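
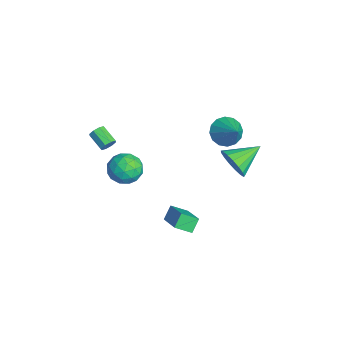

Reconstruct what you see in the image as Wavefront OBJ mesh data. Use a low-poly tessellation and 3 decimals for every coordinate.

v 1.692 2.775 -0.468
v 2.304 2.63 0.385
v 1.128 4.485 0.228
v 2.609 2.865 0.056
v 2.705 3.079 -0.394
v 2.568 3.224 -0.86
v 2.231 3.266 -1.237
v 1.771 3.196 -1.438
v 1.292 3.029 -1.416
v 0.905 2.804 -1.177
v 0.698 2.573 -0.776
v 0.719 2.387 -0.304
v 0.963 2.291 0.13
v 1.374 2.306 0.427
v 1.858 2.428 0.52
v 1.995 -0.162 -5.026
v 1.808 -1.096 -4.517
v 1.556 0.318 -4.306
v 1.369 -0.617 -3.798
v 3.831 0.017 -4.022
v 3.644 -0.918 -3.514
v 3.392 0.496 -3.303
v 3.205 -0.438 -2.794
v -2.397 -1.583 -2.769
v -1.434 -1.742 -3.307
v -3.026 -3.138 -3.433
v -2.063 -3.297 -3.971
v -2.096 -3.359 -2.859
v -1.708 -2.398 -2.448
v -2.752 -2.482 -4.292
v -2.364 -1.521 -3.881
v -1.654 -2.298 -4.248
v -1.248 -2.84 -3.363
v -3.212 -2.04 -3.377
v -2.806 -2.582 -2.492
v -1.861 -1.526 -2.98
v -2.599 -3.354 -3.76
v -2.619 -3.39 -3.107
v -2.053 -3.484 -3.423
v -2.021 -1.912 -2.475
v -1.455 -2.005 -2.791
v -1.845 -2.956 -2.528
v -3.005 -2.875 -3.949
v -2.439 -2.968 -4.265
v -2.407 -1.396 -3.317
v -1.841 -1.49 -3.633
v -2.615 -1.924 -4.212
v -1.424 -1.946 -3.849
v -1.793 -2.86 -4.24
v -2.198 -2.381 -4.428
v -1.97 -1.816 -4.187
v -1.185 -2.265 -3.329
v -1.555 -3.179 -3.719
v -1.574 -3.215 -3.065
v -1.346 -2.651 -2.824
v -1.314 -2.592 -3.882
v -2.905 -1.701 -3.021
v -3.275 -2.615 -3.411
v -3.114 -2.229 -3.916
v -2.886 -1.665 -3.675
v -2.667 -2.02 -2.5
v -3.036 -2.934 -2.891
v -2.49 -3.064 -2.553
v -2.262 -2.499 -2.312
v -3.146 -2.288 -2.858
v 0.011 -3.745 0.995
v 0.311 -3.979 1.319
v -0.632 -4.449 1.85
v -0.931 -4.215 1.525
v 0.206 -3.631 1.441
v -0.737 -4.102 1.972
v -0.013 -3.35 1.301
v -0.956 -3.821 1.832
v -0.218 -3.3 0.982
v -1.161 -3.771 1.512
v -0.288 -3.511 0.67
v -1.231 -3.981 1.201
v -0.183 -3.858 0.548
v -1.126 -4.329 1.079
v 0.036 -4.139 0.688
v -0.907 -4.61 1.219
v 0.241 -4.189 1.008
v -0.702 -4.66 1.538
v -2.816 3.585 -1.745
v -2.22 3.015 -2.344
v -1.384 3.875 -0.595
v -2.17 3.506 -2.53
v -2.293 4.019 -2.506
v -2.557 4.416 -2.277
v -2.89 4.589 -1.907
v -3.203 4.494 -1.492
v -3.413 4.155 -1.146
v -3.463 3.664 -0.96
v -3.339 3.151 -0.984
v -3.076 2.755 -1.213
v -2.743 2.581 -1.584
v -2.429 2.676 -1.998
f 2 1 4
f 2 4 3
f 4 1 5
f 4 5 3
f 5 1 6
f 5 6 3
f 6 1 7
f 6 7 3
f 7 1 8
f 7 8 3
f 8 1 9
f 8 9 3
f 9 1 10
f 9 10 3
f 10 1 11
f 10 11 3
f 11 1 12
f 11 12 3
f 12 1 13
f 12 13 3
f 13 1 14
f 13 14 3
f 14 1 15
f 14 15 3
f 15 1 2
f 15 2 3
f 17 19 16
f 20 17 16
f 16 19 18
f 18 20 16
f 17 23 19
f 21 17 20
f 21 23 17
f 19 23 18
f 22 20 18
f 18 23 22
f 22 21 20
f 23 21 22
f 24 61 40
f 61 35 64
f 40 64 29
f 61 64 40
f 24 40 36
f 40 29 41
f 36 41 25
f 40 41 36
f 24 36 45
f 36 25 46
f 45 46 31
f 36 46 45
f 24 45 57
f 45 31 60
f 57 60 34
f 45 60 57
f 24 57 61
f 57 34 65
f 61 65 35
f 57 65 61
f 25 41 52
f 41 29 55
f 52 55 33
f 41 55 52
f 29 64 42
f 64 35 63
f 42 63 28
f 64 63 42
f 35 65 62
f 65 34 58
f 62 58 26
f 65 58 62
f 34 60 59
f 60 31 47
f 59 47 30
f 60 47 59
f 31 46 51
f 46 25 48
f 51 48 32
f 46 48 51
f 27 53 39
f 53 33 54
f 39 54 28
f 53 54 39
f 27 39 37
f 39 28 38
f 37 38 26
f 39 38 37
f 27 37 44
f 37 26 43
f 44 43 30
f 37 43 44
f 27 44 49
f 44 30 50
f 49 50 32
f 44 50 49
f 27 49 53
f 49 32 56
f 53 56 33
f 49 56 53
f 28 54 42
f 54 33 55
f 42 55 29
f 54 55 42
f 26 38 62
f 38 28 63
f 62 63 35
f 38 63 62
f 30 43 59
f 43 26 58
f 59 58 34
f 43 58 59
f 32 50 51
f 50 30 47
f 51 47 31
f 50 47 51
f 33 56 52
f 56 32 48
f 52 48 25
f 56 48 52
f 67 66 70
f 67 70 68
f 68 70 71
f 68 71 69
f 70 66 72
f 70 72 71
f 71 72 73
f 71 73 69
f 72 66 74
f 72 74 73
f 73 74 75
f 73 75 69
f 74 66 76
f 74 76 75
f 75 76 77
f 75 77 69
f 76 66 78
f 76 78 77
f 77 78 79
f 77 79 69
f 78 66 80
f 78 80 79
f 79 80 81
f 79 81 69
f 80 66 82
f 80 82 81
f 81 82 83
f 81 83 69
f 82 66 67
f 82 67 83
f 83 67 68
f 83 68 69
f 85 84 87
f 85 87 86
f 87 84 88
f 87 88 86
f 88 84 89
f 88 89 86
f 89 84 90
f 89 90 86
f 90 84 91
f 90 91 86
f 91 84 92
f 91 92 86
f 92 84 93
f 92 93 86
f 93 84 94
f 93 94 86
f 94 84 95
f 94 95 86
f 95 84 96
f 95 96 86
f 96 84 97
f 96 97 86
f 97 84 85
f 97 85 86



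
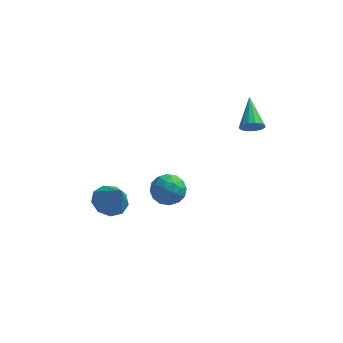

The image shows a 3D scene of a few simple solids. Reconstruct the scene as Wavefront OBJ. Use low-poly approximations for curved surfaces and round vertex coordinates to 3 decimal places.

v 3.678 0.211 1.084
v 3.87 -0.074 1.647
v 3.262 1.849 2.056
v 4.152 0.072 1.521
v 4.307 0.255 1.278
v 4.293 0.427 0.983
v 4.114 0.54 0.715
v 3.818 0.566 0.546
v 3.485 0.496 0.521
v 3.203 0.35 0.647
v 3.048 0.166 0.89
v 3.062 -0.005 1.185
v 3.241 -0.119 1.453
v 3.537 -0.144 1.622
v -0.361 -3.304 -0.525
v 0.565 -3.196 -0.359
v -0.045 -4.304 -1.641
v 0.881 -4.196 -1.475
v 0.334 -4.632 -0.838
v 0.138 -4.014 -0.148
v 0.382 -3.486 -1.852
v 0.186 -2.868 -1.162
v 1.024 -3.309 -1.179
v 0.994 -4.017 -0.553
v -0.474 -3.483 -1.447
v -0.504 -4.191 -0.821
v 0.074 -3.162 -0.344
v 0.446 -4.338 -1.656
v 0.124 -4.594 -1.281
v 0.668 -4.531 -1.184
v -0.176 -3.643 -0.22
v 0.367 -3.58 -0.123
v 0.232 -4.424 -0.404
v 0.153 -3.92 -1.877
v 0.696 -3.857 -1.78
v -0.148 -2.969 -0.816
v 0.396 -2.906 -0.719
v 0.288 -3.076 -1.596
v 0.888 -3.165 -0.729
v 1.074 -3.753 -1.385
v 0.78 -3.335 -1.606
v 0.665 -2.972 -1.201
v 0.87 -3.581 -0.36
v 1.056 -4.169 -1.016
v 0.735 -4.425 -0.642
v 0.62 -4.062 -0.236
v 1.14 -3.647 -0.842
v -0.536 -3.331 -0.984
v -0.35 -3.919 -1.64
v -0.1 -3.438 -1.764
v -0.215 -3.075 -1.358
v -0.554 -3.747 -0.615
v -0.368 -4.335 -1.271
v -0.145 -4.528 -0.799
v -0.26 -4.165 -0.394
v -0.62 -3.853 -1.158
v -3.07 -1.892 -3.987
v -2.168 -1.685 -4.339
v -2.35 -2.528 -2.513
v -2.408 -1.155 -3.992
v -2.959 -0.97 -3.644
v -3.561 -1.216 -3.456
v -3.934 -1.778 -3.516
v -3.902 -2.393 -3.797
v -3.482 -2.774 -4.167
v -2.868 -2.742 -4.453
v -2.35 -2.312 -4.521
f 2 1 4
f 2 4 3
f 4 1 5
f 4 5 3
f 5 1 6
f 5 6 3
f 6 1 7
f 6 7 3
f 7 1 8
f 7 8 3
f 8 1 9
f 8 9 3
f 9 1 10
f 9 10 3
f 10 1 11
f 10 11 3
f 11 1 12
f 11 12 3
f 12 1 13
f 12 13 3
f 13 1 14
f 13 14 3
f 14 1 2
f 14 2 3
f 15 52 31
f 52 26 55
f 31 55 20
f 52 55 31
f 15 31 27
f 31 20 32
f 27 32 16
f 31 32 27
f 15 27 36
f 27 16 37
f 36 37 22
f 27 37 36
f 15 36 48
f 36 22 51
f 48 51 25
f 36 51 48
f 15 48 52
f 48 25 56
f 52 56 26
f 48 56 52
f 16 32 43
f 32 20 46
f 43 46 24
f 32 46 43
f 20 55 33
f 55 26 54
f 33 54 19
f 55 54 33
f 26 56 53
f 56 25 49
f 53 49 17
f 56 49 53
f 25 51 50
f 51 22 38
f 50 38 21
f 51 38 50
f 22 37 42
f 37 16 39
f 42 39 23
f 37 39 42
f 18 44 30
f 44 24 45
f 30 45 19
f 44 45 30
f 18 30 28
f 30 19 29
f 28 29 17
f 30 29 28
f 18 28 35
f 28 17 34
f 35 34 21
f 28 34 35
f 18 35 40
f 35 21 41
f 40 41 23
f 35 41 40
f 18 40 44
f 40 23 47
f 44 47 24
f 40 47 44
f 19 45 33
f 45 24 46
f 33 46 20
f 45 46 33
f 17 29 53
f 29 19 54
f 53 54 26
f 29 54 53
f 21 34 50
f 34 17 49
f 50 49 25
f 34 49 50
f 23 41 42
f 41 21 38
f 42 38 22
f 41 38 42
f 24 47 43
f 47 23 39
f 43 39 16
f 47 39 43
f 58 57 60
f 58 60 59
f 60 57 61
f 60 61 59
f 61 57 62
f 61 62 59
f 62 57 63
f 62 63 59
f 63 57 64
f 63 64 59
f 64 57 65
f 64 65 59
f 65 57 66
f 65 66 59
f 66 57 67
f 66 67 59
f 67 57 58
f 67 58 59



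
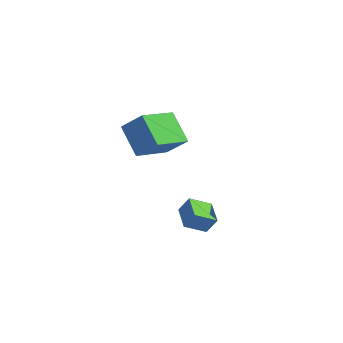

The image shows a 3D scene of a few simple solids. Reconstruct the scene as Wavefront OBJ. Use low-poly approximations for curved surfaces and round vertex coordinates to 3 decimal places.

v 1.449 -0.455 -3.734
v 0.408 0.181 -3.38
v 1.843 0.474 -4.243
v 0.802 1.109 -3.889
v 1.858 -0.209 -2.971
v 0.817 0.426 -2.617
v 2.252 0.719 -3.48
v 1.211 1.355 -3.126
v -4.876 1.508 -0.699
v -3.812 1.828 0.278
v -5.032 3.466 -1.171
v -3.967 3.786 -0.194
v -3.613 1.294 -2.006
v -2.548 1.614 -1.029
v -3.768 3.252 -2.478
v -2.704 3.572 -1.501
f 2 4 1
f 5 2 1
f 1 4 3
f 3 5 1
f 2 8 4
f 6 2 5
f 6 8 2
f 4 8 3
f 7 5 3
f 3 8 7
f 7 6 5
f 8 6 7
f 10 12 9
f 13 10 9
f 9 12 11
f 11 13 9
f 10 16 12
f 14 10 13
f 14 16 10
f 12 16 11
f 15 13 11
f 11 16 15
f 15 14 13
f 16 14 15



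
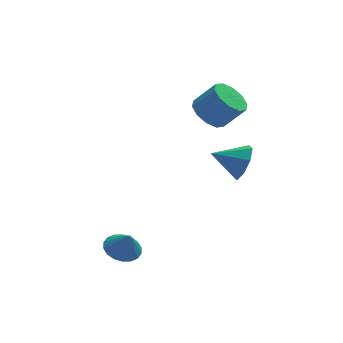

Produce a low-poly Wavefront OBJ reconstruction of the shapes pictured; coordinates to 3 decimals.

v -2.741 -1.699 -2.007
v -1.934 -1.199 -2.045
v -2.439 -2.101 -0.873
v -2.206 -0.925 -1.874
v -2.585 -0.803 -1.73
v -2.994 -0.859 -1.641
v -3.354 -1.082 -1.624
v -3.592 -1.426 -1.683
v -3.661 -1.825 -1.806
v -3.548 -2.198 -1.969
v -3.276 -2.473 -2.139
v -2.897 -2.594 -2.283
v -2.488 -2.538 -2.372
v -2.128 -2.316 -2.389
v -1.891 -1.972 -2.33
v -1.821 -1.573 -2.207
v 2.489 3.721 3.287
v 3.331 3.804 2.616
v 4.372 3.481 3.881
v 3.531 3.399 4.553
v 3.21 4.409 2.87
v 4.251 4.087 4.135
v 2.813 4.752 3.284
v 3.854 4.429 4.549
v 2.293 4.7 3.699
v 3.334 4.378 4.964
v 1.848 4.275 3.956
v 2.889 3.953 5.222
v 1.648 3.639 3.959
v 2.689 3.316 5.224
v 1.769 3.033 3.705
v 2.81 2.711 4.97
v 2.166 2.691 3.291
v 3.207 2.368 4.556
v 2.686 2.742 2.876
v 3.727 2.42 4.141
v 3.131 3.167 2.618
v 4.172 2.845 3.884
v 3.124 -1.078 2.792
v 3.565 -0.399 3.508
v 1.636 -0.802 3.448
v 3.33 -0.018 2.813
v 2.974 -0.257 2.106
v 2.707 -0.978 1.801
v 2.684 -1.757 2.077
v 2.919 -2.138 2.772
v 3.274 -1.898 3.478
v 3.542 -1.178 3.783
f 2 1 4
f 2 4 3
f 4 1 5
f 4 5 3
f 5 1 6
f 5 6 3
f 6 1 7
f 6 7 3
f 7 1 8
f 7 8 3
f 8 1 9
f 8 9 3
f 9 1 10
f 9 10 3
f 10 1 11
f 10 11 3
f 11 1 12
f 11 12 3
f 12 1 13
f 12 13 3
f 13 1 14
f 13 14 3
f 14 1 15
f 14 15 3
f 15 1 16
f 15 16 3
f 16 1 2
f 16 2 3
f 18 17 21
f 18 21 19
f 19 21 22
f 19 22 20
f 21 17 23
f 21 23 22
f 22 23 24
f 22 24 20
f 23 17 25
f 23 25 24
f 24 25 26
f 24 26 20
f 25 17 27
f 25 27 26
f 26 27 28
f 26 28 20
f 27 17 29
f 27 29 28
f 28 29 30
f 28 30 20
f 29 17 31
f 29 31 30
f 30 31 32
f 30 32 20
f 31 17 33
f 31 33 32
f 32 33 34
f 32 34 20
f 33 17 35
f 33 35 34
f 34 35 36
f 34 36 20
f 35 17 37
f 35 37 36
f 36 37 38
f 36 38 20
f 37 17 18
f 37 18 38
f 38 18 19
f 38 19 20
f 40 39 42
f 40 42 41
f 42 39 43
f 42 43 41
f 43 39 44
f 43 44 41
f 44 39 45
f 44 45 41
f 45 39 46
f 45 46 41
f 46 39 47
f 46 47 41
f 47 39 48
f 47 48 41
f 48 39 40
f 48 40 41



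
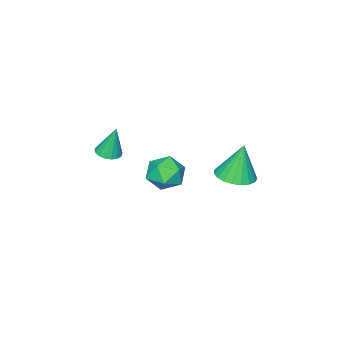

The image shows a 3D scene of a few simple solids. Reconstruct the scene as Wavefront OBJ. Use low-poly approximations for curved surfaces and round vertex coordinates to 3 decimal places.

v -0.981 -1.045 -2.577
v -0.073 -1.233 -3.25
v -1.747 -2.627 -3.17
v -0.839 -2.815 -3.843
v -0.731 -2.879 -2.704
v -0.257 -1.901 -2.338
v -1.563 -1.959 -4.082
v -1.089 -0.981 -3.716
v -0.432 -1.798 -4.181
v 0.082 -2.366 -3.329
v -1.902 -1.494 -3.091
v -1.388 -2.062 -2.239
v 1.097 -3.98 -1.564
v 1.508 -4.547 -1.396
v 0.883 -3.6 0.244
v 1.733 -4.287 -1.424
v 1.812 -3.957 -1.484
v 1.727 -3.632 -1.563
v 1.498 -3.387 -1.641
v 1.177 -3.278 -1.702
v 0.838 -3.329 -1.731
v 0.557 -3.53 -1.722
v 0.401 -3.834 -1.677
v 0.404 -4.171 -1.606
v 0.566 -4.464 -1.525
v 0.849 -4.647 -1.453
v 1.189 -4.676 -1.407
v -1.101 2.593 -1.268
v -0.082 2.304 -1.056
v -1.479 2.787 0.808
v -0.047 2.75 -1.091
v -0.194 3.169 -1.157
v -0.498 3.489 -1.242
v -0.906 3.654 -1.332
v -1.348 3.635 -1.41
v -1.747 3.436 -1.465
v -2.034 3.092 -1.485
v -2.16 2.661 -1.468
v -2.103 2.219 -1.416
v -1.873 1.841 -1.339
v -1.509 1.593 -1.25
v -1.074 1.519 -1.164
v -0.645 1.63 -1.096
v -0.294 1.907 -1.058
f 1 12 6
f 1 6 2
f 1 2 8
f 1 8 11
f 1 11 12
f 2 6 10
f 6 12 5
f 12 11 3
f 11 8 7
f 8 2 9
f 4 10 5
f 4 5 3
f 4 3 7
f 4 7 9
f 4 9 10
f 5 10 6
f 3 5 12
f 7 3 11
f 9 7 8
f 10 9 2
f 14 13 16
f 14 16 15
f 16 13 17
f 16 17 15
f 17 13 18
f 17 18 15
f 18 13 19
f 18 19 15
f 19 13 20
f 19 20 15
f 20 13 21
f 20 21 15
f 21 13 22
f 21 22 15
f 22 13 23
f 22 23 15
f 23 13 24
f 23 24 15
f 24 13 25
f 24 25 15
f 25 13 26
f 25 26 15
f 26 13 27
f 26 27 15
f 27 13 14
f 27 14 15
f 29 28 31
f 29 31 30
f 31 28 32
f 31 32 30
f 32 28 33
f 32 33 30
f 33 28 34
f 33 34 30
f 34 28 35
f 34 35 30
f 35 28 36
f 35 36 30
f 36 28 37
f 36 37 30
f 37 28 38
f 37 38 30
f 38 28 39
f 38 39 30
f 39 28 40
f 39 40 30
f 40 28 41
f 40 41 30
f 41 28 42
f 41 42 30
f 42 28 43
f 42 43 30
f 43 28 44
f 43 44 30
f 44 28 29
f 44 29 30



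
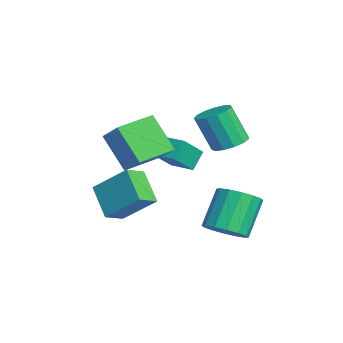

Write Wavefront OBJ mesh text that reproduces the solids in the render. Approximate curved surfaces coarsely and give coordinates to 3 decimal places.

v 1.025 -4.727 -2.41
v 1.81 -3.287 -1.035
v 0.341 -3.877 -2.909
v 1.125 -2.437 -1.534
v 2.415 -4.323 -3.626
v 3.199 -2.883 -2.251
v 1.73 -3.473 -4.125
v 2.515 -2.033 -2.75
v -1.425 -0.394 -1.251
v -0.657 -1.369 -0.164
v -0.453 0.465 -1.167
v 0.315 -0.509 -0.08
v -0.875 -0.931 -2.12
v -0.107 -1.905 -1.033
v 0.097 -0.071 -2.036
v 0.865 -1.046 -0.949
v 4.007 0.753 -4.089
v 4.695 1.572 -4.063
v 3.661 2.386 -2.326
v 2.973 1.567 -2.351
v 4.281 1.742 -4.389
v 3.247 2.557 -2.652
v 3.794 1.648 -4.635
v 2.76 2.462 -2.898
v 3.364 1.313 -4.734
v 2.33 2.128 -2.997
v 3.106 0.829 -4.661
v 2.072 1.643 -2.923
v 3.09 0.324 -4.434
v 2.055 1.138 -2.696
v 3.319 -0.066 -4.114
v 2.285 0.748 -2.377
v 3.733 -0.237 -3.788
v 2.699 0.578 -2.051
v 4.22 -0.142 -3.542
v 3.186 0.672 -1.805
v 4.65 0.192 -3.443
v 3.616 1.007 -1.706
v 4.908 0.677 -3.517
v 3.874 1.491 -1.779
v 4.925 1.182 -3.744
v 3.89 1.996 -2.006
v 1.365 1.413 0.103
v 1.815 0.653 -0.119
v 1.464 -0.092 1.714
v 1.015 0.667 1.937
v 2.163 0.975 0.078
v 1.812 0.23 1.911
v 2.257 1.435 0.283
v 1.906 0.69 2.117
v 2.069 1.888 0.431
v 1.718 1.143 2.265
v 1.657 2.19 0.475
v 1.306 1.445 2.309
v 1.152 2.246 0.401
v 0.801 1.5 2.235
v 0.716 2.036 0.232
v 0.365 1.291 2.066
v 0.485 1.629 0.023
v 0.134 0.884 1.856
v 0.534 1.153 -0.161
v 0.183 0.408 1.672
v 0.847 0.759 -0.261
v 0.496 0.014 1.572
v 1.325 0.573 -0.246
v 0.974 -0.172 1.588
v 2.138 -4.354 1.231
v 3.617 -3.863 2.353
v 1.358 -2.742 1.554
v 2.836 -2.251 2.676
v 3.144 -3.529 -0.456
v 4.622 -3.038 0.666
v 2.363 -1.917 -0.133
v 3.842 -1.426 0.989
f 2 4 1
f 5 2 1
f 1 4 3
f 3 5 1
f 2 8 4
f 6 2 5
f 6 8 2
f 4 8 3
f 7 5 3
f 3 8 7
f 7 6 5
f 8 6 7
f 10 12 9
f 13 10 9
f 9 12 11
f 11 13 9
f 10 16 12
f 14 10 13
f 14 16 10
f 12 16 11
f 15 13 11
f 11 16 15
f 15 14 13
f 16 14 15
f 18 17 21
f 18 21 19
f 19 21 22
f 19 22 20
f 21 17 23
f 21 23 22
f 22 23 24
f 22 24 20
f 23 17 25
f 23 25 24
f 24 25 26
f 24 26 20
f 25 17 27
f 25 27 26
f 26 27 28
f 26 28 20
f 27 17 29
f 27 29 28
f 28 29 30
f 28 30 20
f 29 17 31
f 29 31 30
f 30 31 32
f 30 32 20
f 31 17 33
f 31 33 32
f 32 33 34
f 32 34 20
f 33 17 35
f 33 35 34
f 34 35 36
f 34 36 20
f 35 17 37
f 35 37 36
f 36 37 38
f 36 38 20
f 37 17 39
f 37 39 38
f 38 39 40
f 38 40 20
f 39 17 41
f 39 41 40
f 40 41 42
f 40 42 20
f 41 17 18
f 41 18 42
f 42 18 19
f 42 19 20
f 44 43 47
f 44 47 45
f 45 47 48
f 45 48 46
f 47 43 49
f 47 49 48
f 48 49 50
f 48 50 46
f 49 43 51
f 49 51 50
f 50 51 52
f 50 52 46
f 51 43 53
f 51 53 52
f 52 53 54
f 52 54 46
f 53 43 55
f 53 55 54
f 54 55 56
f 54 56 46
f 55 43 57
f 55 57 56
f 56 57 58
f 56 58 46
f 57 43 59
f 57 59 58
f 58 59 60
f 58 60 46
f 59 43 61
f 59 61 60
f 60 61 62
f 60 62 46
f 61 43 63
f 61 63 62
f 62 63 64
f 62 64 46
f 63 43 65
f 63 65 64
f 64 65 66
f 64 66 46
f 65 43 44
f 65 44 66
f 66 44 45
f 66 45 46
f 68 70 67
f 71 68 67
f 67 70 69
f 69 71 67
f 68 74 70
f 72 68 71
f 72 74 68
f 70 74 69
f 73 71 69
f 69 74 73
f 73 72 71
f 74 72 73



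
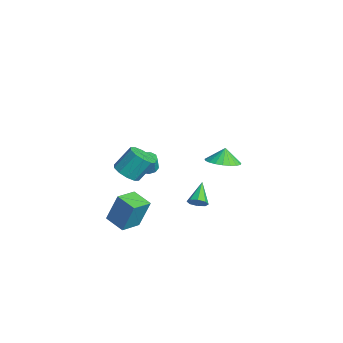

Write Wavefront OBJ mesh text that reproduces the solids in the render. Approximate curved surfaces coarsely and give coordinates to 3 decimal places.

v -3.455 3.622 -2.333
v -2.51 4.147 -2.197
v -3.725 3.858 -1.367
v -2.779 4.477 -2.353
v -3.165 4.658 -2.505
v -3.601 4.661 -2.628
v -4.012 4.484 -2.7
v -4.327 4.158 -2.708
v -4.491 3.739 -2.651
v -4.476 3.3 -2.539
v -4.284 2.917 -2.392
v -3.949 2.655 -2.234
v -3.528 2.561 -2.094
v -3.095 2.65 -1.994
v -2.724 2.907 -1.954
v -2.48 3.288 -1.978
v -2.404 3.727 -2.064
v 0.071 -3.195 0.22
v 0.593 -3.756 0.653
v 0.591 -2.786 1.912
v 0.069 -2.225 1.48
v 0.91 -3.405 0.383
v 0.908 -2.435 1.643
v 0.906 -2.974 0.051
v 0.904 -2.004 1.311
v 0.583 -2.628 -0.216
v 0.581 -1.658 1.044
v 0.065 -2.498 -0.317
v 0.063 -1.528 0.943
v -0.451 -2.634 -0.212
v -0.453 -1.664 1.047
v -0.768 -2.985 0.057
v -0.77 -2.015 1.317
v -0.764 -3.416 0.389
v -0.766 -2.446 1.649
v -0.441 -3.762 0.656
v -0.443 -2.792 1.916
v 0.077 -3.892 0.757
v 0.075 -2.922 2.017
v 1.105 0.618 -2.371
v 1.536 0.94 -2.062
v -0.005 1.242 -1.469
v 1.366 1.177 -2.436
v 1.043 1.087 -2.772
v 0.756 0.722 -2.872
v 0.674 0.297 -2.679
v 0.845 0.06 -2.305
v 1.168 0.15 -1.969
v 1.454 0.514 -1.869
v 1.581 -4.79 -2.24
v 1.819 -4.185 -0.423
v 0.865 -3.647 -2.528
v 1.102 -3.041 -0.711
v 2.698 -4.179 -2.589
v 2.935 -3.573 -0.772
v 1.981 -3.035 -2.877
v 2.219 -2.43 -1.06
v -1.303 -1.517 -0.514
v -0.774 -1.656 -0.709
v -0.469 -1.821 0.24
v -0.997 -1.683 0.434
v -0.794 -1.266 -0.634
v -0.488 -1.432 0.314
v -1.052 -0.995 -0.504
v -0.746 -1.16 0.444
v -1.427 -0.967 -0.378
v -1.121 -1.133 0.57
v -1.744 -1.197 -0.316
v -1.439 -1.363 0.632
v -1.855 -1.577 -0.347
v -1.549 -1.743 0.602
v -1.707 -1.929 -0.456
v -1.402 -2.094 0.493
v -1.37 -2.088 -0.592
v -1.065 -2.254 0.356
v -1.002 -1.98 -0.692
v -0.696 -2.146 0.256
f 2 1 4
f 2 4 3
f 4 1 5
f 4 5 3
f 5 1 6
f 5 6 3
f 6 1 7
f 6 7 3
f 7 1 8
f 7 8 3
f 8 1 9
f 8 9 3
f 9 1 10
f 9 10 3
f 10 1 11
f 10 11 3
f 11 1 12
f 11 12 3
f 12 1 13
f 12 13 3
f 13 1 14
f 13 14 3
f 14 1 15
f 14 15 3
f 15 1 16
f 15 16 3
f 16 1 17
f 16 17 3
f 17 1 2
f 17 2 3
f 19 18 22
f 19 22 20
f 20 22 23
f 20 23 21
f 22 18 24
f 22 24 23
f 23 24 25
f 23 25 21
f 24 18 26
f 24 26 25
f 25 26 27
f 25 27 21
f 26 18 28
f 26 28 27
f 27 28 29
f 27 29 21
f 28 18 30
f 28 30 29
f 29 30 31
f 29 31 21
f 30 18 32
f 30 32 31
f 31 32 33
f 31 33 21
f 32 18 34
f 32 34 33
f 33 34 35
f 33 35 21
f 34 18 36
f 34 36 35
f 35 36 37
f 35 37 21
f 36 18 38
f 36 38 37
f 37 38 39
f 37 39 21
f 38 18 19
f 38 19 39
f 39 19 20
f 39 20 21
f 41 40 43
f 41 43 42
f 43 40 44
f 43 44 42
f 44 40 45
f 44 45 42
f 45 40 46
f 45 46 42
f 46 40 47
f 46 47 42
f 47 40 48
f 47 48 42
f 48 40 49
f 48 49 42
f 49 40 41
f 49 41 42
f 51 53 50
f 54 51 50
f 50 53 52
f 52 54 50
f 51 57 53
f 55 51 54
f 55 57 51
f 53 57 52
f 56 54 52
f 52 57 56
f 56 55 54
f 57 55 56
f 59 58 62
f 59 62 60
f 60 62 63
f 60 63 61
f 62 58 64
f 62 64 63
f 63 64 65
f 63 65 61
f 64 58 66
f 64 66 65
f 65 66 67
f 65 67 61
f 66 58 68
f 66 68 67
f 67 68 69
f 67 69 61
f 68 58 70
f 68 70 69
f 69 70 71
f 69 71 61
f 70 58 72
f 70 72 71
f 71 72 73
f 71 73 61
f 72 58 74
f 72 74 73
f 73 74 75
f 73 75 61
f 74 58 76
f 74 76 75
f 75 76 77
f 75 77 61
f 76 58 59
f 76 59 77
f 77 59 60
f 77 60 61



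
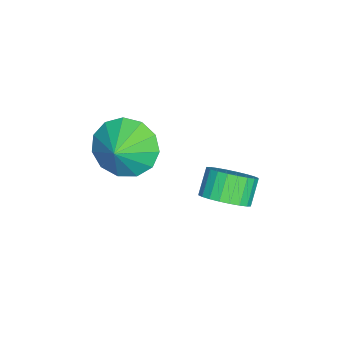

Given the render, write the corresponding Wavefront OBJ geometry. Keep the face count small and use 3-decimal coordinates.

v -2.715 3.453 0.087
v -2.102 3.414 0.659
v -2.791 3.508 1.405
v -3.405 3.547 0.833
v -2.117 3.736 0.604
v -2.806 3.83 1.35
v -2.224 4.016 0.47
v -2.913 4.11 1.216
v -2.405 4.21 0.278
v -3.094 4.304 1.024
v -2.634 4.288 0.057
v -3.323 4.383 0.803
v -2.875 4.24 -0.16
v -3.564 4.334 0.586
v -3.092 4.071 -0.339
v -3.781 4.166 0.407
v -3.251 3.809 -0.453
v -3.941 3.903 0.293
v -3.329 3.492 -0.485
v -4.018 3.586 0.261
v -3.314 3.17 -0.43
v -4.003 3.264 0.316
v -3.207 2.89 -0.296
v -3.896 2.984 0.45
v -3.026 2.696 -0.104
v -3.715 2.79 0.642
v -2.797 2.617 0.117
v -3.486 2.712 0.863
v -2.556 2.666 0.334
v -3.245 2.76 1.08
v -2.339 2.834 0.513
v -3.028 2.929 1.259
v -2.179 3.097 0.627
v -2.869 3.191 1.373
v -1.208 0.742 3.685
v -0.671 0.637 2.777
v -0.332 0.638 4.215
v -0.678 1.221 2.902
v -0.853 1.653 3.276
v -1.141 1.795 3.779
v -1.451 1.603 4.252
v -1.683 1.138 4.546
v -1.765 0.546 4.565
v -1.67 0.017 4.305
v -1.428 -0.282 3.848
v -1.117 -0.256 3.339
v -0.834 0.086 2.94
f 2 1 5
f 2 5 3
f 3 5 6
f 3 6 4
f 5 1 7
f 5 7 6
f 6 7 8
f 6 8 4
f 7 1 9
f 7 9 8
f 8 9 10
f 8 10 4
f 9 1 11
f 9 11 10
f 10 11 12
f 10 12 4
f 11 1 13
f 11 13 12
f 12 13 14
f 12 14 4
f 13 1 15
f 13 15 14
f 14 15 16
f 14 16 4
f 15 1 17
f 15 17 16
f 16 17 18
f 16 18 4
f 17 1 19
f 17 19 18
f 18 19 20
f 18 20 4
f 19 1 21
f 19 21 20
f 20 21 22
f 20 22 4
f 21 1 23
f 21 23 22
f 22 23 24
f 22 24 4
f 23 1 25
f 23 25 24
f 24 25 26
f 24 26 4
f 25 1 27
f 25 27 26
f 26 27 28
f 26 28 4
f 27 1 29
f 27 29 28
f 28 29 30
f 28 30 4
f 29 1 31
f 29 31 30
f 30 31 32
f 30 32 4
f 31 1 33
f 31 33 32
f 32 33 34
f 32 34 4
f 33 1 2
f 33 2 34
f 34 2 3
f 34 3 4
f 36 35 38
f 36 38 37
f 38 35 39
f 38 39 37
f 39 35 40
f 39 40 37
f 40 35 41
f 40 41 37
f 41 35 42
f 41 42 37
f 42 35 43
f 42 43 37
f 43 35 44
f 43 44 37
f 44 35 45
f 44 45 37
f 45 35 46
f 45 46 37
f 46 35 47
f 46 47 37
f 47 35 36
f 47 36 37



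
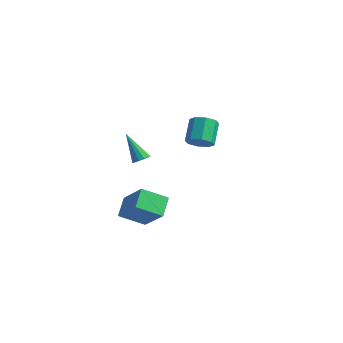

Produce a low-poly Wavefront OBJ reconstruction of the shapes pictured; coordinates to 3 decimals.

v -2.208 -4.218 -3.504
v -2.745 -3.308 -2.73
v -1.39 -3.087 -4.266
v -1.927 -2.177 -3.492
v -0.633 -4.443 -2.148
v -1.17 -3.533 -1.374
v 0.185 -3.312 -2.91
v -0.352 -2.402 -2.136
v -2.35 -2.414 -0.087
v -1.963 -2.602 0.204
v -3.49 -2.446 1.407
v -1.946 -2.31 0.223
v -2.058 -2.051 0.143
v -2.263 -1.908 -0.01
v -2.495 -1.925 -0.187
v -2.681 -2.098 -0.333
v -2.763 -2.371 -0.401
v -2.713 -2.658 -0.369
v -2.548 -2.867 -0.248
v -2.321 -2.933 -0.076
v -2.102 -2.834 0.093
v -3.342 2.775 -0.985
v -2.86 2.43 -0.432
v -3.477 3.381 0.698
v -3.958 3.725 0.145
v -2.597 2.922 -0.702
v -3.214 3.873 0.427
v -2.77 3.328 -1.138
v -3.387 4.278 -0.009
v -3.278 3.409 -1.484
v -3.895 4.36 -0.354
v -3.823 3.119 -1.538
v -4.44 4.07 -0.408
v -4.086 2.627 -1.267
v -4.703 3.578 -0.138
v -3.913 2.222 -0.831
v -4.53 3.172 0.298
v -3.405 2.14 -0.486
v -4.022 3.091 0.644
f 2 4 1
f 5 2 1
f 1 4 3
f 3 5 1
f 2 8 4
f 6 2 5
f 6 8 2
f 4 8 3
f 7 5 3
f 3 8 7
f 7 6 5
f 8 6 7
f 10 9 12
f 10 12 11
f 12 9 13
f 12 13 11
f 13 9 14
f 13 14 11
f 14 9 15
f 14 15 11
f 15 9 16
f 15 16 11
f 16 9 17
f 16 17 11
f 17 9 18
f 17 18 11
f 18 9 19
f 18 19 11
f 19 9 20
f 19 20 11
f 20 9 21
f 20 21 11
f 21 9 10
f 21 10 11
f 23 22 26
f 23 26 24
f 24 26 27
f 24 27 25
f 26 22 28
f 26 28 27
f 27 28 29
f 27 29 25
f 28 22 30
f 28 30 29
f 29 30 31
f 29 31 25
f 30 22 32
f 30 32 31
f 31 32 33
f 31 33 25
f 32 22 34
f 32 34 33
f 33 34 35
f 33 35 25
f 34 22 36
f 34 36 35
f 35 36 37
f 35 37 25
f 36 22 38
f 36 38 37
f 37 38 39
f 37 39 25
f 38 22 23
f 38 23 39
f 39 23 24
f 39 24 25



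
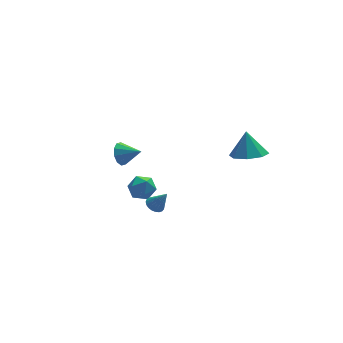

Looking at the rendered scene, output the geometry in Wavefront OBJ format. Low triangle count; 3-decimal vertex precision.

v -1.574 2.149 -3.344
v -1.3 2.502 -4.069
v -1.46 0.898 -3.911
v -1.186 1.251 -4.636
v -0.695 1.271 -3.941
v -0.765 2.044 -3.59
v -1.995 1.356 -4.39
v -2.065 2.129 -4.039
v -1.56 2.013 -4.715
v -0.757 1.96 -4.438
v -2.003 1.44 -3.542
v -1.2 1.387 -3.265
v -3.781 -3.51 3.257
v -3.398 -3.387 2.684
v -2.919 -4.11 3.703
v -3.322 -3.068 2.966
v -3.421 -2.918 3.359
v -3.658 -2.994 3.714
v -3.941 -3.267 3.894
v -4.163 -3.633 3.831
v -4.239 -3.952 3.548
v -4.14 -4.102 3.155
v -3.904 -4.026 2.801
v -3.62 -3.753 2.621
v 2.747 -3.714 1.963
v 3.68 -3.361 1.808
v 2.753 -3.146 3.297
v 3.134 -2.857 1.596
v 2.361 -2.855 1.598
v 1.814 -3.357 1.815
v 1.814 -4.068 2.118
v 2.36 -4.572 2.33
v 3.133 -4.574 2.328
v 3.68 -4.072 2.111
v -2.149 -3.743 -0.844
v -1.688 -3.533 -1
v -1.631 -4.117 0.184
v -1.781 -3.365 -0.892
v -1.937 -3.262 -0.775
v -2.13 -3.242 -0.671
v -2.326 -3.309 -0.596
v -2.492 -3.451 -0.564
v -2.598 -3.643 -0.581
v -2.627 -3.853 -0.643
v -2.573 -4.043 -0.739
v -2.446 -4.182 -0.854
v -2.267 -4.244 -0.967
v -2.068 -4.22 -1.059
v -1.883 -4.114 -1.113
v -1.744 -3.943 -1.121
v -1.675 -3.738 -1.081
f 1 12 6
f 1 6 2
f 1 2 8
f 1 8 11
f 1 11 12
f 2 6 10
f 6 12 5
f 12 11 3
f 11 8 7
f 8 2 9
f 4 10 5
f 4 5 3
f 4 3 7
f 4 7 9
f 4 9 10
f 5 10 6
f 3 5 12
f 7 3 11
f 9 7 8
f 10 9 2
f 14 13 16
f 14 16 15
f 16 13 17
f 16 17 15
f 17 13 18
f 17 18 15
f 18 13 19
f 18 19 15
f 19 13 20
f 19 20 15
f 20 13 21
f 20 21 15
f 21 13 22
f 21 22 15
f 22 13 23
f 22 23 15
f 23 13 24
f 23 24 15
f 24 13 14
f 24 14 15
f 26 25 28
f 26 28 27
f 28 25 29
f 28 29 27
f 29 25 30
f 29 30 27
f 30 25 31
f 30 31 27
f 31 25 32
f 31 32 27
f 32 25 33
f 32 33 27
f 33 25 34
f 33 34 27
f 34 25 26
f 34 26 27
f 36 35 38
f 36 38 37
f 38 35 39
f 38 39 37
f 39 35 40
f 39 40 37
f 40 35 41
f 40 41 37
f 41 35 42
f 41 42 37
f 42 35 43
f 42 43 37
f 43 35 44
f 43 44 37
f 44 35 45
f 44 45 37
f 45 35 46
f 45 46 37
f 46 35 47
f 46 47 37
f 47 35 48
f 47 48 37
f 48 35 49
f 48 49 37
f 49 35 50
f 49 50 37
f 50 35 51
f 50 51 37
f 51 35 36
f 51 36 37



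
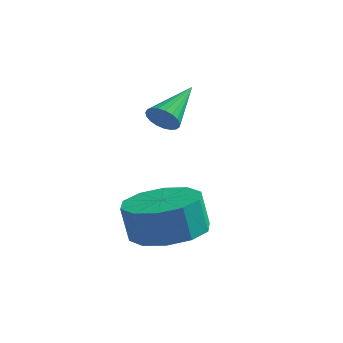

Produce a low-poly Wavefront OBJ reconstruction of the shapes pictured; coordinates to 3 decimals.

v -2.654 1.912 3.369
v -2.38 2.144 2.979
v -2.666 3.308 4.191
v -2.588 2.18 2.916
v -2.808 2.169 2.931
v -3.001 2.114 3.022
v -3.134 2.024 3.173
v -3.184 1.914 3.357
v -3.143 1.805 3.544
v -3.017 1.714 3.7
v -2.828 1.657 3.799
v -2.61 1.644 3.824
v -2.399 1.678 3.77
v -2.232 1.752 3.646
v -2.138 1.854 3.475
v -2.134 1.966 3.285
v -2.219 2.069 3.109
v -1.345 0.374 0.011
v -0.784 -0.56 -0.026
v -0.954 -0.707 1.112
v -1.515 0.226 1.149
v -0.35 -0.062 0.103
v -0.52 -0.209 1.241
v -0.296 0.603 0.197
v -0.466 0.456 1.335
v -0.643 1.18 0.22
v -0.812 1.033 1.358
v -1.257 1.449 0.163
v -1.427 1.302 1.301
v -1.906 1.307 0.048
v -2.076 1.16 1.186
v -2.34 0.809 -0.081
v -2.51 0.662 1.057
v -2.394 0.144 -0.175
v -2.564 -0.003 0.963
v -2.048 -0.433 -0.198
v -2.217 -0.58 0.94
v -1.433 -0.702 -0.141
v -1.603 -0.849 0.997
f 2 1 4
f 2 4 3
f 4 1 5
f 4 5 3
f 5 1 6
f 5 6 3
f 6 1 7
f 6 7 3
f 7 1 8
f 7 8 3
f 8 1 9
f 8 9 3
f 9 1 10
f 9 10 3
f 10 1 11
f 10 11 3
f 11 1 12
f 11 12 3
f 12 1 13
f 12 13 3
f 13 1 14
f 13 14 3
f 14 1 15
f 14 15 3
f 15 1 16
f 15 16 3
f 16 1 17
f 16 17 3
f 17 1 2
f 17 2 3
f 19 18 22
f 19 22 20
f 20 22 23
f 20 23 21
f 22 18 24
f 22 24 23
f 23 24 25
f 23 25 21
f 24 18 26
f 24 26 25
f 25 26 27
f 25 27 21
f 26 18 28
f 26 28 27
f 27 28 29
f 27 29 21
f 28 18 30
f 28 30 29
f 29 30 31
f 29 31 21
f 30 18 32
f 30 32 31
f 31 32 33
f 31 33 21
f 32 18 34
f 32 34 33
f 33 34 35
f 33 35 21
f 34 18 36
f 34 36 35
f 35 36 37
f 35 37 21
f 36 18 38
f 36 38 37
f 37 38 39
f 37 39 21
f 38 18 19
f 38 19 39
f 39 19 20
f 39 20 21



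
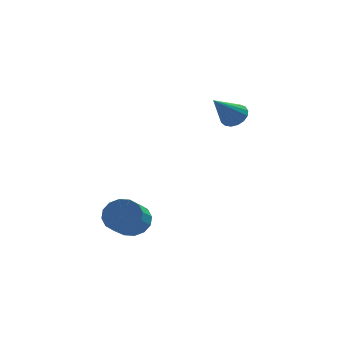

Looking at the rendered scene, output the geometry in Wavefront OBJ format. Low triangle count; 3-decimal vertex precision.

v -2.504 -0.468 -2.443
v -2.196 -0.103 -1.728
v -2.549 -1.306 -0.962
v -2.856 -1.672 -1.677
v -2.625 0.014 -1.742
v -2.978 -1.189 -0.975
v -3.022 0.002 -1.943
v -3.375 -1.202 -1.177
v -3.28 -0.136 -2.279
v -3.632 -1.34 -1.512
v -3.33 -0.363 -2.659
v -3.682 -1.567 -1.892
v -3.158 -0.619 -2.981
v -3.511 -1.822 -2.214
v -2.811 -0.834 -3.158
v -3.164 -2.037 -2.392
v -2.382 -0.951 -3.145
v -2.735 -2.154 -2.378
v -1.985 -0.938 -2.943
v -2.338 -2.142 -2.177
v -1.728 -0.8 -2.608
v -2.08 -2.004 -1.841
v -1.678 -0.573 -2.228
v -2.03 -1.777 -1.461
v -1.849 -0.318 -1.906
v -2.202 -1.521 -1.139
v 1.717 2.095 2.516
v 1.984 2.464 3.008
v 0.823 1.185 3.684
v 1.717 2.624 2.928
v 1.451 2.662 2.754
v 1.245 2.57 2.525
v 1.148 2.37 2.294
v 1.181 2.107 2.114
v 1.337 1.841 2.027
v 1.58 1.633 2.051
v 1.855 1.531 2.182
v 2.098 1.558 2.389
v 2.254 1.709 2.626
v 2.287 1.948 2.837
v 2.189 2.22 2.975
f 2 1 5
f 2 5 3
f 3 5 6
f 3 6 4
f 5 1 7
f 5 7 6
f 6 7 8
f 6 8 4
f 7 1 9
f 7 9 8
f 8 9 10
f 8 10 4
f 9 1 11
f 9 11 10
f 10 11 12
f 10 12 4
f 11 1 13
f 11 13 12
f 12 13 14
f 12 14 4
f 13 1 15
f 13 15 14
f 14 15 16
f 14 16 4
f 15 1 17
f 15 17 16
f 16 17 18
f 16 18 4
f 17 1 19
f 17 19 18
f 18 19 20
f 18 20 4
f 19 1 21
f 19 21 20
f 20 21 22
f 20 22 4
f 21 1 23
f 21 23 22
f 22 23 24
f 22 24 4
f 23 1 25
f 23 25 24
f 24 25 26
f 24 26 4
f 25 1 2
f 25 2 26
f 26 2 3
f 26 3 4
f 28 27 30
f 28 30 29
f 30 27 31
f 30 31 29
f 31 27 32
f 31 32 29
f 32 27 33
f 32 33 29
f 33 27 34
f 33 34 29
f 34 27 35
f 34 35 29
f 35 27 36
f 35 36 29
f 36 27 37
f 36 37 29
f 37 27 38
f 37 38 29
f 38 27 39
f 38 39 29
f 39 27 40
f 39 40 29
f 40 27 41
f 40 41 29
f 41 27 28
f 41 28 29



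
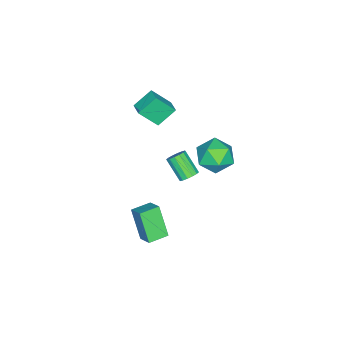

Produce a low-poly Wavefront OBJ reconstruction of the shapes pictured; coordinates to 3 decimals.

v 4.097 -1.382 -4.308
v 3.516 -2.176 -2.694
v 3.167 -0.74 -4.327
v 2.586 -1.534 -2.713
v 4.594 -0.646 -3.767
v 4.013 -1.44 -2.153
v 3.664 -0.004 -3.786
v 3.083 -0.798 -2.172
v -0.399 -0.705 -3.02
v -0.095 -1.119 -3.289
v -0.556 -2.108 -2.289
v -0.861 -1.695 -2.02
v 0.094 -1.003 -3.086
v -0.367 -1.992 -2.087
v 0.151 -0.807 -2.866
v -0.311 -1.796 -1.867
v 0.06 -0.583 -2.687
v -0.401 -1.573 -1.688
v -0.154 -0.393 -2.597
v -0.615 -1.382 -1.598
v -0.434 -0.286 -2.621
v -0.895 -1.275 -1.621
v -0.704 -0.292 -2.751
v -1.165 -1.281 -1.751
v -0.893 -0.408 -2.953
v -1.354 -1.397 -1.954
v -0.949 -0.604 -3.173
v -1.411 -1.593 -2.174
v -0.859 -0.827 -3.352
v -1.32 -1.817 -2.353
v -0.645 -1.018 -3.442
v -1.106 -2.007 -2.443
v -0.365 -1.125 -3.419
v -0.826 -2.114 -2.419
v -0.323 1.677 0.872
v 0.584 2.227 0.53
v 0.656 0.173 1.05
v 1.563 0.723 0.708
v 1.109 0.958 1.699
v 0.504 1.888 1.588
v 0.736 0.512 -0.008
v 0.131 1.442 -0.119
v 1.238 1.507 -0.014
v 1.469 1.783 1.041
v -0.229 0.617 0.539
v 0.002 0.893 1.594
v -0.527 -1.814 2.914
v -0.033 -2.685 4.045
v 0.08 -1.256 3.079
v 0.574 -2.127 4.209
v 0.266 -2.433 2.091
v 0.76 -3.304 3.221
v 0.873 -1.875 2.255
v 1.367 -2.746 3.386
f 2 4 1
f 5 2 1
f 1 4 3
f 3 5 1
f 2 8 4
f 6 2 5
f 6 8 2
f 4 8 3
f 7 5 3
f 3 8 7
f 7 6 5
f 8 6 7
f 10 9 13
f 10 13 11
f 11 13 14
f 11 14 12
f 13 9 15
f 13 15 14
f 14 15 16
f 14 16 12
f 15 9 17
f 15 17 16
f 16 17 18
f 16 18 12
f 17 9 19
f 17 19 18
f 18 19 20
f 18 20 12
f 19 9 21
f 19 21 20
f 20 21 22
f 20 22 12
f 21 9 23
f 21 23 22
f 22 23 24
f 22 24 12
f 23 9 25
f 23 25 24
f 24 25 26
f 24 26 12
f 25 9 27
f 25 27 26
f 26 27 28
f 26 28 12
f 27 9 29
f 27 29 28
f 28 29 30
f 28 30 12
f 29 9 31
f 29 31 30
f 30 31 32
f 30 32 12
f 31 9 33
f 31 33 32
f 32 33 34
f 32 34 12
f 33 9 10
f 33 10 34
f 34 10 11
f 34 11 12
f 35 46 40
f 35 40 36
f 35 36 42
f 35 42 45
f 35 45 46
f 36 40 44
f 40 46 39
f 46 45 37
f 45 42 41
f 42 36 43
f 38 44 39
f 38 39 37
f 38 37 41
f 38 41 43
f 38 43 44
f 39 44 40
f 37 39 46
f 41 37 45
f 43 41 42
f 44 43 36
f 48 50 47
f 51 48 47
f 47 50 49
f 49 51 47
f 48 54 50
f 52 48 51
f 52 54 48
f 50 54 49
f 53 51 49
f 49 54 53
f 53 52 51
f 54 52 53



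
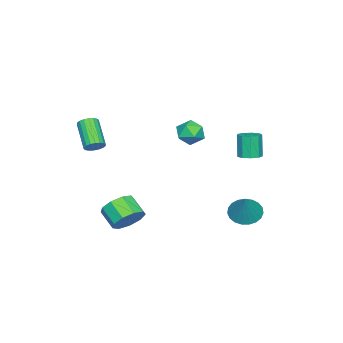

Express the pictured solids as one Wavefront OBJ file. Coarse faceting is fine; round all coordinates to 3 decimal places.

v 1.24 -0.969 -3.083
v 2.074 -1.321 -3
v 1.635 -2.204 -2.334
v 0.8 -1.851 -2.417
v 1.967 -0.919 -2.538
v 1.527 -1.802 -1.872
v 1.519 -0.54 -2.33
v 1.079 -1.423 -1.664
v 0.94 -0.361 -2.475
v 0.501 -1.244 -1.809
v 0.502 -0.467 -2.904
v 0.063 -1.35 -2.238
v 0.409 -0.807 -3.417
v -0.031 -1.69 -2.751
v 0.704 -1.223 -3.774
v 0.265 -2.106 -3.108
v 1.25 -1.52 -3.807
v 0.811 -2.403 -3.141
v 1.792 -1.559 -3.501
v 1.352 -2.442 -2.835
v -2.205 3.53 -3.06
v -1.57 3.002 -3.336
v -1.295 3.91 -1.7
v -1.477 3.317 -3.487
v -1.509 3.669 -3.564
v -1.662 3.997 -3.554
v -1.908 4.244 -3.458
v -2.206 4.368 -3.294
v -2.503 4.346 -3.089
v -2.749 4.184 -2.879
v -2.901 3.908 -2.701
v -2.932 3.567 -2.585
v -2.838 3.219 -2.551
v -2.634 2.926 -2.605
v -2.356 2.736 -2.738
v -2.051 2.684 -2.926
v -1.774 2.778 -3.138
v -4.626 0.023 0.856
v -4.014 0.443 0.483
v -3.786 -1.003 1.077
v -3.174 -0.583 0.704
v -3.466 -0.327 1.438
v -3.985 0.307 1.302
v -3.815 -0.867 0.258
v -4.334 -0.233 0.122
v -3.513 -0.107 0.113
v -3.297 0.227 0.843
v -4.503 -0.787 0.717
v -4.287 -0.453 1.447
v 1.967 -2.359 1.903
v 2.408 -2.549 2.127
v 1.495 -3.43 3.181
v 1.053 -3.241 2.957
v 2.365 -2.354 2.253
v 1.451 -3.235 3.307
v 2.243 -2.16 2.309
v 1.329 -3.041 3.363
v 2.066 -2.006 2.285
v 1.153 -2.887 3.339
v 1.87 -1.921 2.185
v 0.956 -2.802 3.239
v 1.692 -1.924 2.029
v 0.779 -2.805 3.083
v 1.57 -2.013 1.848
v 0.656 -2.894 2.903
v 1.525 -2.17 1.679
v 0.612 -3.051 2.733
v 1.569 -2.365 1.553
v 0.655 -3.246 2.607
v 1.691 -2.559 1.497
v 0.777 -3.44 2.551
v 1.867 -2.713 1.521
v 0.954 -3.594 2.575
v 2.064 -2.798 1.621
v 1.15 -3.679 2.675
v 2.241 -2.795 1.777
v 1.328 -3.676 2.831
v 2.364 -2.706 1.957
v 1.45 -3.587 3.012
v -3.541 3.111 0.058
v -2.943 3 0.179
v -3.242 2.818 1.483
v -3.839 2.929 1.362
v -3.024 3.414 0.219
v -3.323 3.232 1.523
v -3.347 3.687 0.183
v -3.646 3.505 1.487
v -3.761 3.69 0.089
v -4.059 3.508 1.392
v -4.071 3.422 -0.02
v -4.37 3.24 1.284
v -4.134 3.009 -0.092
v -4.432 2.827 1.212
v -3.918 2.643 -0.094
v -4.217 2.461 1.21
v -3.527 2.497 -0.025
v -3.825 2.315 1.279
v -3.141 2.638 0.083
v -3.44 2.455 1.387
f 2 1 5
f 2 5 3
f 3 5 6
f 3 6 4
f 5 1 7
f 5 7 6
f 6 7 8
f 6 8 4
f 7 1 9
f 7 9 8
f 8 9 10
f 8 10 4
f 9 1 11
f 9 11 10
f 10 11 12
f 10 12 4
f 11 1 13
f 11 13 12
f 12 13 14
f 12 14 4
f 13 1 15
f 13 15 14
f 14 15 16
f 14 16 4
f 15 1 17
f 15 17 16
f 16 17 18
f 16 18 4
f 17 1 19
f 17 19 18
f 18 19 20
f 18 20 4
f 19 1 2
f 19 2 20
f 20 2 3
f 20 3 4
f 22 21 24
f 22 24 23
f 24 21 25
f 24 25 23
f 25 21 26
f 25 26 23
f 26 21 27
f 26 27 23
f 27 21 28
f 27 28 23
f 28 21 29
f 28 29 23
f 29 21 30
f 29 30 23
f 30 21 31
f 30 31 23
f 31 21 32
f 31 32 23
f 32 21 33
f 32 33 23
f 33 21 34
f 33 34 23
f 34 21 35
f 34 35 23
f 35 21 36
f 35 36 23
f 36 21 37
f 36 37 23
f 37 21 22
f 37 22 23
f 38 49 43
f 38 43 39
f 38 39 45
f 38 45 48
f 38 48 49
f 39 43 47
f 43 49 42
f 49 48 40
f 48 45 44
f 45 39 46
f 41 47 42
f 41 42 40
f 41 40 44
f 41 44 46
f 41 46 47
f 42 47 43
f 40 42 49
f 44 40 48
f 46 44 45
f 47 46 39
f 51 50 54
f 51 54 52
f 52 54 55
f 52 55 53
f 54 50 56
f 54 56 55
f 55 56 57
f 55 57 53
f 56 50 58
f 56 58 57
f 57 58 59
f 57 59 53
f 58 50 60
f 58 60 59
f 59 60 61
f 59 61 53
f 60 50 62
f 60 62 61
f 61 62 63
f 61 63 53
f 62 50 64
f 62 64 63
f 63 64 65
f 63 65 53
f 64 50 66
f 64 66 65
f 65 66 67
f 65 67 53
f 66 50 68
f 66 68 67
f 67 68 69
f 67 69 53
f 68 50 70
f 68 70 69
f 69 70 71
f 69 71 53
f 70 50 72
f 70 72 71
f 71 72 73
f 71 73 53
f 72 50 74
f 72 74 73
f 73 74 75
f 73 75 53
f 74 50 76
f 74 76 75
f 75 76 77
f 75 77 53
f 76 50 78
f 76 78 77
f 77 78 79
f 77 79 53
f 78 50 51
f 78 51 79
f 79 51 52
f 79 52 53
f 81 80 84
f 81 84 82
f 82 84 85
f 82 85 83
f 84 80 86
f 84 86 85
f 85 86 87
f 85 87 83
f 86 80 88
f 86 88 87
f 87 88 89
f 87 89 83
f 88 80 90
f 88 90 89
f 89 90 91
f 89 91 83
f 90 80 92
f 90 92 91
f 91 92 93
f 91 93 83
f 92 80 94
f 92 94 93
f 93 94 95
f 93 95 83
f 94 80 96
f 94 96 95
f 95 96 97
f 95 97 83
f 96 80 98
f 96 98 97
f 97 98 99
f 97 99 83
f 98 80 81
f 98 81 99
f 99 81 82
f 99 82 83



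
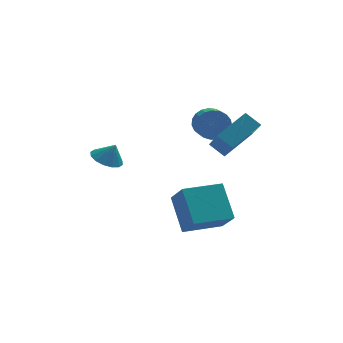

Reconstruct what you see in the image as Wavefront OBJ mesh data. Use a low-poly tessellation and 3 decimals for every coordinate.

v -2.184 -1.079 1.143
v -1.683 -1.704 0.859
v -1.756 -1.161 2.077
v -1.455 -1.334 0.787
v -1.423 -0.896 0.811
v -1.595 -0.507 0.923
v -1.924 -0.271 1.095
v -2.323 -0.252 1.28
v -2.685 -0.454 1.428
v -2.912 -0.824 1.499
v -2.944 -1.262 1.476
v -2.773 -1.651 1.363
v -2.443 -1.887 1.192
v -2.044 -1.907 1.007
v 1.318 -5.041 -1.248
v 1.025 -3.542 0.208
v 0.968 -3.889 -2.504
v 0.674 -2.39 -1.048
v 3.306 -4.55 -1.352
v 3.012 -3.051 0.104
v 2.955 -3.398 -2.608
v 2.662 -1.899 -1.152
v 2.768 -2.769 3.18
v 4.285 -1.848 4.079
v 2.683 -1.226 1.743
v 4.2 -0.305 2.642
v 3.42 -3.275 2.598
v 4.937 -2.354 3.497
v 3.335 -1.732 1.161
v 4.852 -0.811 2.06
v 3.091 0.946 2.01
v 3.609 0.685 1.334
v 3.607 -0.407 1.755
v 3.089 -0.146 2.43
v 3.858 0.783 1.59
v 3.857 -0.309 2.01
v 3.975 0.909 1.917
v 3.974 -0.183 2.338
v 3.939 1.041 2.261
v 3.938 -0.05 2.682
v 3.757 1.157 2.561
v 3.755 0.066 2.982
v 3.459 1.237 2.766
v 3.457 0.145 3.187
v 3.097 1.266 2.84
v 3.096 0.174 3.261
v 2.735 1.24 2.77
v 2.733 0.148 3.191
v 2.434 1.163 2.569
v 2.432 0.071 2.99
v 2.246 1.048 2.271
v 2.245 -0.043 2.692
v 2.205 0.916 1.928
v 2.203 -0.176 2.349
v 2.317 0.789 1.599
v 2.315 -0.303 2.02
v 2.563 0.689 1.341
v 2.561 -0.403 1.762
v 2.9 0.633 1.198
v 2.898 -0.458 1.619
v 3.27 0.632 1.196
v 3.268 -0.46 1.617
f 2 1 4
f 2 4 3
f 4 1 5
f 4 5 3
f 5 1 6
f 5 6 3
f 6 1 7
f 6 7 3
f 7 1 8
f 7 8 3
f 8 1 9
f 8 9 3
f 9 1 10
f 9 10 3
f 10 1 11
f 10 11 3
f 11 1 12
f 11 12 3
f 12 1 13
f 12 13 3
f 13 1 14
f 13 14 3
f 14 1 2
f 14 2 3
f 16 18 15
f 19 16 15
f 15 18 17
f 17 19 15
f 16 22 18
f 20 16 19
f 20 22 16
f 18 22 17
f 21 19 17
f 17 22 21
f 21 20 19
f 22 20 21
f 24 26 23
f 27 24 23
f 23 26 25
f 25 27 23
f 24 30 26
f 28 24 27
f 28 30 24
f 26 30 25
f 29 27 25
f 25 30 29
f 29 28 27
f 30 28 29
f 32 31 35
f 32 35 33
f 33 35 36
f 33 36 34
f 35 31 37
f 35 37 36
f 36 37 38
f 36 38 34
f 37 31 39
f 37 39 38
f 38 39 40
f 38 40 34
f 39 31 41
f 39 41 40
f 40 41 42
f 40 42 34
f 41 31 43
f 41 43 42
f 42 43 44
f 42 44 34
f 43 31 45
f 43 45 44
f 44 45 46
f 44 46 34
f 45 31 47
f 45 47 46
f 46 47 48
f 46 48 34
f 47 31 49
f 47 49 48
f 48 49 50
f 48 50 34
f 49 31 51
f 49 51 50
f 50 51 52
f 50 52 34
f 51 31 53
f 51 53 52
f 52 53 54
f 52 54 34
f 53 31 55
f 53 55 54
f 54 55 56
f 54 56 34
f 55 31 57
f 55 57 56
f 56 57 58
f 56 58 34
f 57 31 59
f 57 59 58
f 58 59 60
f 58 60 34
f 59 31 61
f 59 61 60
f 60 61 62
f 60 62 34
f 61 31 32
f 61 32 62
f 62 32 33
f 62 33 34



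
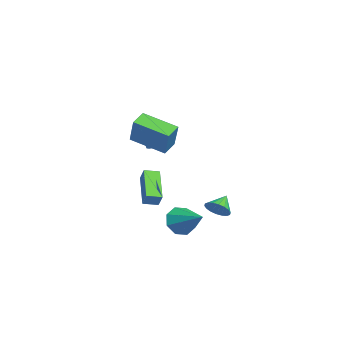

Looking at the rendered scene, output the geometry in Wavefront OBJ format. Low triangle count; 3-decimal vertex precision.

v 1.454 -0.663 -1.282
v 1.874 -0.497 -0.598
v 1.37 0.15 -1.428
v 1.79 0.316 -0.744
v 3.27 -0.676 -2.396
v 3.69 -0.51 -1.712
v 3.186 0.137 -2.542
v 3.606 0.303 -1.858
v 2.265 1.347 -4.08
v 2.868 1.008 -4.731
v 3.695 2.313 -3.26
v 2.562 1.635 -4.936
v 2.082 2.094 -4.639
v 1.709 2.115 -4.015
v 1.662 1.687 -3.429
v 1.968 1.06 -3.225
v 2.448 0.601 -3.521
v 2.821 0.58 -4.145
v -1.269 0.61 0.048
v -0.55 0.787 0.258
v -0.792 0.488 1.342
v -1.511 0.31 1.132
v -0.818 1.178 0.306
v -1.06 0.878 1.39
v -1.258 1.351 0.256
v -1.5 1.052 1.339
v -1.702 1.242 0.126
v -1.944 0.942 1.21
v -1.981 0.891 -0.033
v -2.223 0.591 1.05
v -1.988 0.432 -0.162
v -2.23 0.133 0.922
v -1.72 0.042 -0.21
v -1.962 -0.258 0.874
v -1.28 -0.132 -0.159
v -1.522 -0.431 0.924
v -0.836 -0.022 -0.03
v -1.078 -0.322 1.054
v -0.557 0.329 0.13
v -0.799 0.029 1.213
v 4.077 3.004 -2.596
v 4.581 3.502 -2.465
v 3.383 3.536 -1.944
v 4.429 3.619 -2.722
v 4.208 3.614 -2.954
v 3.961 3.489 -3.115
v 3.737 3.268 -3.173
v 3.58 2.994 -3.117
v 3.521 2.722 -2.957
v 3.573 2.507 -2.726
v 3.724 2.389 -2.469
v 3.945 2.394 -2.237
v 4.192 2.519 -2.076
v 4.417 2.74 -2.018
v 4.574 3.014 -2.075
v 4.632 3.286 -2.234
v 2.486 -1.234 1.764
v 1.799 -0.706 2.154
v 3.382 0.448 1.065
v 2.695 0.976 1.454
v 3.405 -1.116 3.226
v 2.718 -0.588 3.615
v 4.301 0.566 2.526
v 3.614 1.094 2.916
f 2 4 1
f 5 2 1
f 1 4 3
f 3 5 1
f 2 8 4
f 6 2 5
f 6 8 2
f 4 8 3
f 7 5 3
f 3 8 7
f 7 6 5
f 8 6 7
f 10 9 12
f 10 12 11
f 12 9 13
f 12 13 11
f 13 9 14
f 13 14 11
f 14 9 15
f 14 15 11
f 15 9 16
f 15 16 11
f 16 9 17
f 16 17 11
f 17 9 18
f 17 18 11
f 18 9 10
f 18 10 11
f 20 19 23
f 20 23 21
f 21 23 24
f 21 24 22
f 23 19 25
f 23 25 24
f 24 25 26
f 24 26 22
f 25 19 27
f 25 27 26
f 26 27 28
f 26 28 22
f 27 19 29
f 27 29 28
f 28 29 30
f 28 30 22
f 29 19 31
f 29 31 30
f 30 31 32
f 30 32 22
f 31 19 33
f 31 33 32
f 32 33 34
f 32 34 22
f 33 19 35
f 33 35 34
f 34 35 36
f 34 36 22
f 35 19 37
f 35 37 36
f 36 37 38
f 36 38 22
f 37 19 39
f 37 39 38
f 38 39 40
f 38 40 22
f 39 19 20
f 39 20 40
f 40 20 21
f 40 21 22
f 42 41 44
f 42 44 43
f 44 41 45
f 44 45 43
f 45 41 46
f 45 46 43
f 46 41 47
f 46 47 43
f 47 41 48
f 47 48 43
f 48 41 49
f 48 49 43
f 49 41 50
f 49 50 43
f 50 41 51
f 50 51 43
f 51 41 52
f 51 52 43
f 52 41 53
f 52 53 43
f 53 41 54
f 53 54 43
f 54 41 55
f 54 55 43
f 55 41 56
f 55 56 43
f 56 41 42
f 56 42 43
f 58 60 57
f 61 58 57
f 57 60 59
f 59 61 57
f 58 64 60
f 62 58 61
f 62 64 58
f 60 64 59
f 63 61 59
f 59 64 63
f 63 62 61
f 64 62 63



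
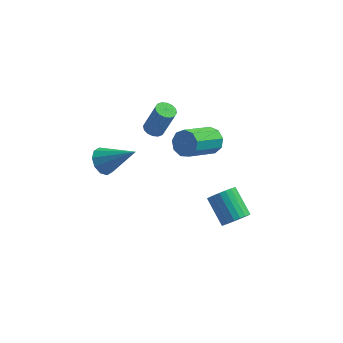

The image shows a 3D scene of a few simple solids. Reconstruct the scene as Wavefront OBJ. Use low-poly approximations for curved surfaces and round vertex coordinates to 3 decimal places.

v -2.596 1.037 -1.891
v -2.123 0.896 -2.521
v -0.964 0.863 -0.629
v -2.132 1.384 -2.443
v -2.318 1.739 -2.153
v -2.61 1.826 -1.764
v -2.897 1.611 -1.423
v -3.068 1.177 -1.261
v -3.059 0.689 -1.339
v -2.873 0.334 -1.629
v -2.581 0.247 -2.018
v -2.295 0.462 -2.359
v -0.658 3.905 -1.824
v -0.231 4.229 -1.986
v 0.386 4.239 -0.338
v -0.042 3.915 -0.176
v -0.441 4.414 -1.909
v 0.176 4.424 -0.26
v -0.708 4.463 -1.809
v -0.092 4.472 -0.16
v -0.963 4.362 -1.713
v -0.346 4.372 -0.065
v -1.136 4.139 -1.647
v -0.519 4.148 0.001
v -1.181 3.853 -1.628
v -0.564 3.863 0.02
v -1.086 3.581 -1.662
v -0.469 3.591 -0.014
v -0.876 3.396 -1.74
v -0.259 3.406 -0.091
v -0.608 3.348 -1.84
v 0.008 3.357 -0.191
v -0.354 3.448 -1.935
v 0.263 3.458 -0.287
v -0.181 3.672 -2.001
v 0.436 3.681 -0.353
v -0.136 3.957 -2.02
v 0.481 3.967 -0.372
v 2.069 4.519 -2.92
v 2.715 4.377 -2.506
v 1.676 2.878 -1.405
v 1.031 3.021 -1.82
v 2.424 4.754 -2.266
v 1.385 3.255 -1.166
v 1.967 5.022 -2.332
v 0.928 3.523 -1.232
v 1.558 5.055 -2.674
v 0.519 3.556 -1.573
v 1.389 4.837 -3.13
v 0.35 3.338 -2.03
v 1.538 4.471 -3.489
v 0.499 2.972 -2.388
v 1.935 4.127 -3.581
v 0.897 2.628 -2.481
v 2.396 3.967 -3.364
v 1.357 2.468 -2.264
v 2.704 4.066 -2.94
v 1.665 2.567 -1.839
v 4.339 -2.24 -1.764
v 4.789 -2.364 -1.203
v 3.931 -1.364 -0.295
v 3.481 -1.24 -0.856
v 4.921 -2.127 -1.339
v 4.064 -1.127 -0.431
v 4.953 -1.909 -1.548
v 4.095 -0.909 -0.64
v 4.878 -1.749 -1.795
v 4.021 -0.749 -0.887
v 4.71 -1.674 -2.037
v 3.853 -0.674 -1.129
v 4.478 -1.697 -2.231
v 3.621 -0.696 -1.323
v 4.222 -1.813 -2.345
v 3.365 -0.813 -1.437
v 3.986 -2.004 -2.358
v 3.129 -1.003 -1.45
v 3.811 -2.235 -2.268
v 2.953 -1.235 -1.36
v 3.727 -2.467 -2.092
v 2.87 -1.467 -1.184
v 3.749 -2.66 -1.858
v 2.892 -1.66 -0.95
v 3.873 -2.78 -1.609
v 3.016 -1.78 -0.701
v 4.077 -2.807 -1.386
v 3.22 -1.807 -0.478
v 4.327 -2.736 -1.229
v 3.47 -1.736 -0.321
v 4.579 -2.579 -1.164
v 3.721 -1.579 -0.256
f 2 1 4
f 2 4 3
f 4 1 5
f 4 5 3
f 5 1 6
f 5 6 3
f 6 1 7
f 6 7 3
f 7 1 8
f 7 8 3
f 8 1 9
f 8 9 3
f 9 1 10
f 9 10 3
f 10 1 11
f 10 11 3
f 11 1 12
f 11 12 3
f 12 1 2
f 12 2 3
f 14 13 17
f 14 17 15
f 15 17 18
f 15 18 16
f 17 13 19
f 17 19 18
f 18 19 20
f 18 20 16
f 19 13 21
f 19 21 20
f 20 21 22
f 20 22 16
f 21 13 23
f 21 23 22
f 22 23 24
f 22 24 16
f 23 13 25
f 23 25 24
f 24 25 26
f 24 26 16
f 25 13 27
f 25 27 26
f 26 27 28
f 26 28 16
f 27 13 29
f 27 29 28
f 28 29 30
f 28 30 16
f 29 13 31
f 29 31 30
f 30 31 32
f 30 32 16
f 31 13 33
f 31 33 32
f 32 33 34
f 32 34 16
f 33 13 35
f 33 35 34
f 34 35 36
f 34 36 16
f 35 13 37
f 35 37 36
f 36 37 38
f 36 38 16
f 37 13 14
f 37 14 38
f 38 14 15
f 38 15 16
f 40 39 43
f 40 43 41
f 41 43 44
f 41 44 42
f 43 39 45
f 43 45 44
f 44 45 46
f 44 46 42
f 45 39 47
f 45 47 46
f 46 47 48
f 46 48 42
f 47 39 49
f 47 49 48
f 48 49 50
f 48 50 42
f 49 39 51
f 49 51 50
f 50 51 52
f 50 52 42
f 51 39 53
f 51 53 52
f 52 53 54
f 52 54 42
f 53 39 55
f 53 55 54
f 54 55 56
f 54 56 42
f 55 39 57
f 55 57 56
f 56 57 58
f 56 58 42
f 57 39 40
f 57 40 58
f 58 40 41
f 58 41 42
f 60 59 63
f 60 63 61
f 61 63 64
f 61 64 62
f 63 59 65
f 63 65 64
f 64 65 66
f 64 66 62
f 65 59 67
f 65 67 66
f 66 67 68
f 66 68 62
f 67 59 69
f 67 69 68
f 68 69 70
f 68 70 62
f 69 59 71
f 69 71 70
f 70 71 72
f 70 72 62
f 71 59 73
f 71 73 72
f 72 73 74
f 72 74 62
f 73 59 75
f 73 75 74
f 74 75 76
f 74 76 62
f 75 59 77
f 75 77 76
f 76 77 78
f 76 78 62
f 77 59 79
f 77 79 78
f 78 79 80
f 78 80 62
f 79 59 81
f 79 81 80
f 80 81 82
f 80 82 62
f 81 59 83
f 81 83 82
f 82 83 84
f 82 84 62
f 83 59 85
f 83 85 84
f 84 85 86
f 84 86 62
f 85 59 87
f 85 87 86
f 86 87 88
f 86 88 62
f 87 59 89
f 87 89 88
f 88 89 90
f 88 90 62
f 89 59 60
f 89 60 90
f 90 60 61
f 90 61 62



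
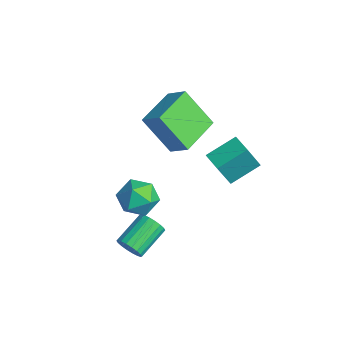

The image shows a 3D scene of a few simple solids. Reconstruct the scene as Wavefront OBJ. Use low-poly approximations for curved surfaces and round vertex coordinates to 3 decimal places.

v 0.052 0.571 0.107
v 0.142 -0.135 1.551
v 0.03 2.016 0.815
v 0.12 1.31 2.259
v 1.1 0.61 0.061
v 1.19 -0.096 1.505
v 1.078 2.055 0.769
v 1.168 1.349 2.213
v 0.493 -3.054 0.906
v 1.477 -2.917 0.73
v 0.763 -4.643 1.17
v 1.747 -4.506 0.994
v 1.324 -4.119 1.825
v 1.157 -3.137 1.662
v 1.083 -4.423 0.238
v 0.916 -3.441 0.075
v 1.842 -3.763 0.318
v 1.991 -3.574 1.298
v 0.249 -3.986 0.602
v 0.398 -3.797 1.582
v -1.686 0.259 1.991
v -2.663 -0.634 3.723
v -0.817 0.685 2.701
v -1.794 -0.208 4.433
v -0.606 -1.472 1.707
v -1.583 -2.365 3.439
v 0.263 -1.046 2.417
v -0.714 -1.939 4.149
v 1.388 -4.342 -2.213
v 1.818 -4.404 -1.691
v 1.183 -3.02 -1.004
v 0.752 -2.958 -1.527
v 1.974 -4.234 -1.887
v 1.339 -2.851 -1.2
v 2.014 -4.086 -2.148
v 1.379 -2.703 -1.461
v 1.93 -3.989 -2.422
v 1.295 -2.606 -1.735
v 1.739 -3.961 -2.654
v 1.104 -2.578 -1.967
v 1.478 -4.009 -2.8
v 0.842 -2.626 -2.113
v 1.199 -4.123 -2.829
v 0.564 -2.739 -2.142
v 0.957 -4.28 -2.736
v 0.322 -2.896 -2.049
v 0.801 -4.449 -2.54
v 0.166 -3.066 -1.853
v 0.761 -4.597 -2.279
v 0.126 -3.214 -1.592
v 0.845 -4.694 -2.005
v 0.21 -3.311 -1.318
v 1.036 -4.722 -1.773
v 0.401 -3.339 -1.086
v 1.298 -4.674 -1.627
v 0.662 -3.291 -0.94
v 1.576 -4.561 -1.598
v 0.941 -3.177 -0.911
f 2 4 1
f 5 2 1
f 1 4 3
f 3 5 1
f 2 8 4
f 6 2 5
f 6 8 2
f 4 8 3
f 7 5 3
f 3 8 7
f 7 6 5
f 8 6 7
f 9 20 14
f 9 14 10
f 9 10 16
f 9 16 19
f 9 19 20
f 10 14 18
f 14 20 13
f 20 19 11
f 19 16 15
f 16 10 17
f 12 18 13
f 12 13 11
f 12 11 15
f 12 15 17
f 12 17 18
f 13 18 14
f 11 13 20
f 15 11 19
f 17 15 16
f 18 17 10
f 22 24 21
f 25 22 21
f 21 24 23
f 23 25 21
f 22 28 24
f 26 22 25
f 26 28 22
f 24 28 23
f 27 25 23
f 23 28 27
f 27 26 25
f 28 26 27
f 30 29 33
f 30 33 31
f 31 33 34
f 31 34 32
f 33 29 35
f 33 35 34
f 34 35 36
f 34 36 32
f 35 29 37
f 35 37 36
f 36 37 38
f 36 38 32
f 37 29 39
f 37 39 38
f 38 39 40
f 38 40 32
f 39 29 41
f 39 41 40
f 40 41 42
f 40 42 32
f 41 29 43
f 41 43 42
f 42 43 44
f 42 44 32
f 43 29 45
f 43 45 44
f 44 45 46
f 44 46 32
f 45 29 47
f 45 47 46
f 46 47 48
f 46 48 32
f 47 29 49
f 47 49 48
f 48 49 50
f 48 50 32
f 49 29 51
f 49 51 50
f 50 51 52
f 50 52 32
f 51 29 53
f 51 53 52
f 52 53 54
f 52 54 32
f 53 29 55
f 53 55 54
f 54 55 56
f 54 56 32
f 55 29 57
f 55 57 56
f 56 57 58
f 56 58 32
f 57 29 30
f 57 30 58
f 58 30 31
f 58 31 32



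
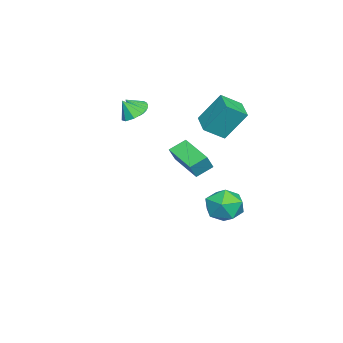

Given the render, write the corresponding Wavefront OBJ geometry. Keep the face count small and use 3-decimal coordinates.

v -0.201 -2.747 2.817
v 0.136 -2.166 3.102
v -0.059 -3.333 3.843
v -0.416 -2.155 3.185
v -0.843 -2.49 3.052
v -0.893 -2.977 2.782
v -0.538 -3.329 2.532
v 0.014 -3.34 2.449
v 0.44 -3.004 2.581
v 0.491 -2.518 2.852
v -2.095 -3.069 2.461
v -1.665 -3.27 2.032
v -1.425 -3.551 3.359
v -1.576 -3.043 2.087
v -1.567 -2.82 2.2
v -1.637 -2.635 2.352
v -1.778 -2.516 2.521
v -1.966 -2.482 2.68
v -2.175 -2.536 2.807
v -2.371 -2.672 2.88
v -2.525 -2.868 2.89
v -2.614 -3.095 2.835
v -2.624 -3.317 2.722
v -2.553 -3.502 2.57
v -2.413 -3.621 2.401
v -2.224 -3.656 2.242
v -2.016 -3.602 2.115
v -1.819 -3.466 2.042
v -3.032 0.01 1.734
v -3.278 1.194 3.488
v -3.649 1.038 0.954
v -3.895 2.222 2.708
v -1.645 0.658 1.492
v -1.891 1.842 3.246
v -2.262 1.686 0.712
v -2.508 2.87 2.466
v 1.928 0.963 1.607
v 2.473 0.778 2.498
v 3.244 2.411 1.103
v 3.789 2.226 1.993
v 2.531 0.234 1.087
v 3.076 0.049 1.977
v 3.847 1.682 0.582
v 4.392 1.497 1.473
v -1.517 2.926 -4.339
v -0.892 2.999 -3.281
v -1.388 0.941 -4.279
v -0.763 1.014 -3.221
v -1.955 1.316 -3.253
v -2.035 2.543 -3.29
v -0.245 1.397 -4.27
v -0.325 2.624 -4.307
v -0.106 2.054 -3.239
v -1.163 2.004 -2.611
v -1.117 1.936 -4.949
v -2.174 1.886 -4.321
f 2 1 4
f 2 4 3
f 4 1 5
f 4 5 3
f 5 1 6
f 5 6 3
f 6 1 7
f 6 7 3
f 7 1 8
f 7 8 3
f 8 1 9
f 8 9 3
f 9 1 10
f 9 10 3
f 10 1 2
f 10 2 3
f 12 11 14
f 12 14 13
f 14 11 15
f 14 15 13
f 15 11 16
f 15 16 13
f 16 11 17
f 16 17 13
f 17 11 18
f 17 18 13
f 18 11 19
f 18 19 13
f 19 11 20
f 19 20 13
f 20 11 21
f 20 21 13
f 21 11 22
f 21 22 13
f 22 11 23
f 22 23 13
f 23 11 24
f 23 24 13
f 24 11 25
f 24 25 13
f 25 11 26
f 25 26 13
f 26 11 27
f 26 27 13
f 27 11 28
f 27 28 13
f 28 11 12
f 28 12 13
f 30 32 29
f 33 30 29
f 29 32 31
f 31 33 29
f 30 36 32
f 34 30 33
f 34 36 30
f 32 36 31
f 35 33 31
f 31 36 35
f 35 34 33
f 36 34 35
f 38 40 37
f 41 38 37
f 37 40 39
f 39 41 37
f 38 44 40
f 42 38 41
f 42 44 38
f 40 44 39
f 43 41 39
f 39 44 43
f 43 42 41
f 44 42 43
f 45 56 50
f 45 50 46
f 45 46 52
f 45 52 55
f 45 55 56
f 46 50 54
f 50 56 49
f 56 55 47
f 55 52 51
f 52 46 53
f 48 54 49
f 48 49 47
f 48 47 51
f 48 51 53
f 48 53 54
f 49 54 50
f 47 49 56
f 51 47 55
f 53 51 52
f 54 53 46



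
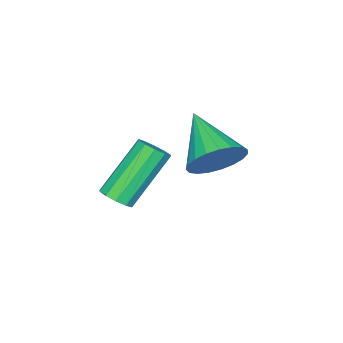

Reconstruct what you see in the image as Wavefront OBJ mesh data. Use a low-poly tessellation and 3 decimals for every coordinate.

v 3.736 -0.404 -1.637
v 4.03 -0.756 -1.298
v 2.677 -0.348 0.296
v 2.384 0.004 -0.043
v 4.167 -0.433 -1.264
v 2.814 -0.025 0.33
v 4.139 -0.099 -1.373
v 2.786 0.309 0.221
v 3.958 0.118 -1.583
v 2.605 0.526 0.011
v 3.692 0.137 -1.813
v 2.339 0.544 -0.219
v 3.443 -0.052 -1.976
v 2.09 0.356 -0.382
v 3.306 -0.375 -2.01
v 1.953 0.033 -0.416
v 3.334 -0.709 -1.901
v 1.981 -0.301 -0.307
v 3.515 -0.926 -1.691
v 2.162 -0.518 -0.097
v 3.781 -0.944 -1.461
v 2.428 -0.537 0.133
v 3.86 3.15 1.514
v 4.298 2.54 1.018
v 3.02 1.79 2.446
v 4.533 2.59 1.305
v 4.652 2.738 1.627
v 4.634 2.956 1.93
v 4.483 3.208 2.162
v 4.224 3.45 2.281
v 3.901 3.64 2.268
v 3.572 3.746 2.124
v 3.293 3.748 1.875
v 3.112 3.647 1.564
v 3.06 3.46 1.244
v 3.146 3.219 0.971
v 3.356 2.966 0.792
v 3.654 2.745 0.737
v 3.987 2.594 0.817
f 2 1 5
f 2 5 3
f 3 5 6
f 3 6 4
f 5 1 7
f 5 7 6
f 6 7 8
f 6 8 4
f 7 1 9
f 7 9 8
f 8 9 10
f 8 10 4
f 9 1 11
f 9 11 10
f 10 11 12
f 10 12 4
f 11 1 13
f 11 13 12
f 12 13 14
f 12 14 4
f 13 1 15
f 13 15 14
f 14 15 16
f 14 16 4
f 15 1 17
f 15 17 16
f 16 17 18
f 16 18 4
f 17 1 19
f 17 19 18
f 18 19 20
f 18 20 4
f 19 1 21
f 19 21 20
f 20 21 22
f 20 22 4
f 21 1 2
f 21 2 22
f 22 2 3
f 22 3 4
f 24 23 26
f 24 26 25
f 26 23 27
f 26 27 25
f 27 23 28
f 27 28 25
f 28 23 29
f 28 29 25
f 29 23 30
f 29 30 25
f 30 23 31
f 30 31 25
f 31 23 32
f 31 32 25
f 32 23 33
f 32 33 25
f 33 23 34
f 33 34 25
f 34 23 35
f 34 35 25
f 35 23 36
f 35 36 25
f 36 23 37
f 36 37 25
f 37 23 38
f 37 38 25
f 38 23 39
f 38 39 25
f 39 23 24
f 39 24 25



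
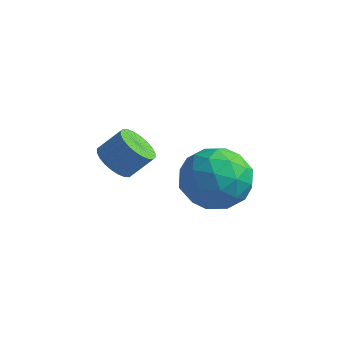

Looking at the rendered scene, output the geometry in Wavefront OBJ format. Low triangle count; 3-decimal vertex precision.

v 0.172 -1.881 -1.097
v 0.832 -1.707 -2.057
v -0.212 -3.653 -1.683
v 0.448 -3.479 -2.643
v 0.957 -3.548 -1.584
v 1.194 -2.453 -1.221
v -0.574 -2.907 -2.519
v -0.337 -1.812 -2.156
v 0.37 -2.34 -2.936
v 1.317 -2.737 -2.358
v -0.697 -2.623 -1.382
v 0.25 -3.02 -0.804
v 0.536 -1.639 -1.525
v 0.084 -3.721 -2.215
v 0.384 -3.762 -1.592
v 0.771 -3.66 -2.156
v 0.749 -2.077 -1.034
v 1.136 -1.975 -1.599
v 1.21 -3.057 -1.32
v -0.516 -3.385 -2.141
v -0.129 -3.283 -2.706
v -0.151 -1.7 -1.584
v 0.236 -1.598 -2.148
v -0.59 -2.303 -2.42
v 0.652 -1.908 -2.606
v 0.426 -2.95 -2.951
v -0.174 -2.614 -2.878
v -0.035 -1.97 -2.665
v 1.208 -2.141 -2.266
v 0.983 -3.183 -2.611
v 1.282 -3.224 -1.988
v 1.422 -2.58 -1.775
v 0.937 -2.514 -2.783
v -0.363 -2.177 -1.129
v -0.588 -3.219 -1.474
v -0.802 -2.78 -1.965
v -0.662 -2.136 -1.752
v 0.194 -2.41 -0.789
v -0.032 -3.452 -1.134
v 0.655 -3.39 -1.075
v 0.794 -2.746 -0.862
v -0.317 -2.846 -0.957
v -2.899 -3.129 -2.067
v -2.374 -3 -2.542
v -1.817 -2.562 -1.809
v -2.341 -2.691 -1.333
v -2.528 -2.766 -2.566
v -1.97 -2.328 -1.832
v -2.738 -2.587 -2.513
v -2.18 -2.149 -1.779
v -2.972 -2.491 -2.392
v -2.415 -2.053 -1.659
v -3.196 -2.492 -2.222
v -2.639 -2.054 -1.488
v -3.374 -2.59 -2.028
v -2.817 -2.151 -1.294
v -3.48 -2.77 -1.84
v -2.923 -2.331 -1.106
v -3.497 -3.004 -1.686
v -2.94 -2.566 -0.953
v -3.423 -3.258 -1.591
v -2.866 -2.82 -0.858
v -3.27 -3.492 -1.568
v -2.712 -3.054 -0.834
v -3.06 -3.671 -1.621
v -2.502 -3.233 -0.887
v -2.825 -3.767 -1.741
v -2.268 -3.329 -1.008
v -2.601 -3.766 -1.912
v -2.044 -3.328 -1.178
v -2.423 -3.669 -2.106
v -1.866 -3.23 -1.372
v -2.317 -3.489 -2.294
v -1.76 -3.05 -1.56
v -2.3 -3.254 -2.447
v -1.743 -2.816 -1.714
f 1 38 17
f 38 12 41
f 17 41 6
f 38 41 17
f 1 17 13
f 17 6 18
f 13 18 2
f 17 18 13
f 1 13 22
f 13 2 23
f 22 23 8
f 13 23 22
f 1 22 34
f 22 8 37
f 34 37 11
f 22 37 34
f 1 34 38
f 34 11 42
f 38 42 12
f 34 42 38
f 2 18 29
f 18 6 32
f 29 32 10
f 18 32 29
f 6 41 19
f 41 12 40
f 19 40 5
f 41 40 19
f 12 42 39
f 42 11 35
f 39 35 3
f 42 35 39
f 11 37 36
f 37 8 24
f 36 24 7
f 37 24 36
f 8 23 28
f 23 2 25
f 28 25 9
f 23 25 28
f 4 30 16
f 30 10 31
f 16 31 5
f 30 31 16
f 4 16 14
f 16 5 15
f 14 15 3
f 16 15 14
f 4 14 21
f 14 3 20
f 21 20 7
f 14 20 21
f 4 21 26
f 21 7 27
f 26 27 9
f 21 27 26
f 4 26 30
f 26 9 33
f 30 33 10
f 26 33 30
f 5 31 19
f 31 10 32
f 19 32 6
f 31 32 19
f 3 15 39
f 15 5 40
f 39 40 12
f 15 40 39
f 7 20 36
f 20 3 35
f 36 35 11
f 20 35 36
f 9 27 28
f 27 7 24
f 28 24 8
f 27 24 28
f 10 33 29
f 33 9 25
f 29 25 2
f 33 25 29
f 44 43 47
f 44 47 45
f 45 47 48
f 45 48 46
f 47 43 49
f 47 49 48
f 48 49 50
f 48 50 46
f 49 43 51
f 49 51 50
f 50 51 52
f 50 52 46
f 51 43 53
f 51 53 52
f 52 53 54
f 52 54 46
f 53 43 55
f 53 55 54
f 54 55 56
f 54 56 46
f 55 43 57
f 55 57 56
f 56 57 58
f 56 58 46
f 57 43 59
f 57 59 58
f 58 59 60
f 58 60 46
f 59 43 61
f 59 61 60
f 60 61 62
f 60 62 46
f 61 43 63
f 61 63 62
f 62 63 64
f 62 64 46
f 63 43 65
f 63 65 64
f 64 65 66
f 64 66 46
f 65 43 67
f 65 67 66
f 66 67 68
f 66 68 46
f 67 43 69
f 67 69 68
f 68 69 70
f 68 70 46
f 69 43 71
f 69 71 70
f 70 71 72
f 70 72 46
f 71 43 73
f 71 73 72
f 72 73 74
f 72 74 46
f 73 43 75
f 73 75 74
f 74 75 76
f 74 76 46
f 75 43 44
f 75 44 76
f 76 44 45
f 76 45 46

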